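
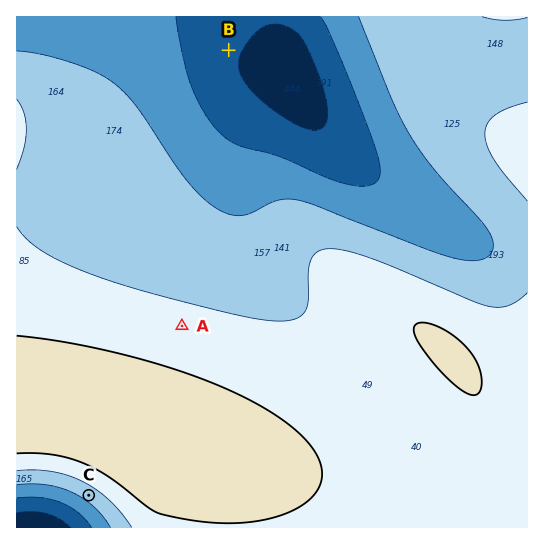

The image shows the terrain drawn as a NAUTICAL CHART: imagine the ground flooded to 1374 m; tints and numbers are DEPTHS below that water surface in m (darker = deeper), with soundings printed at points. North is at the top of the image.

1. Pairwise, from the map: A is higher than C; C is higher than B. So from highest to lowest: A C B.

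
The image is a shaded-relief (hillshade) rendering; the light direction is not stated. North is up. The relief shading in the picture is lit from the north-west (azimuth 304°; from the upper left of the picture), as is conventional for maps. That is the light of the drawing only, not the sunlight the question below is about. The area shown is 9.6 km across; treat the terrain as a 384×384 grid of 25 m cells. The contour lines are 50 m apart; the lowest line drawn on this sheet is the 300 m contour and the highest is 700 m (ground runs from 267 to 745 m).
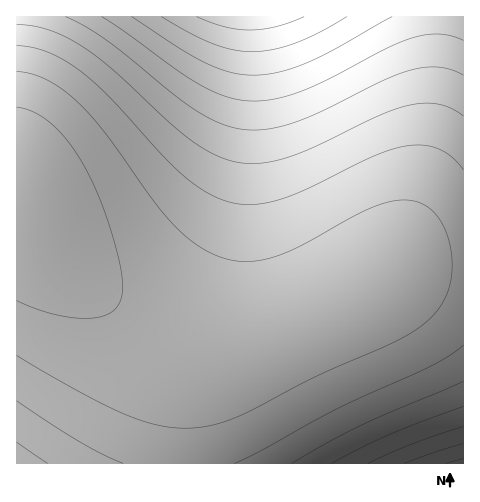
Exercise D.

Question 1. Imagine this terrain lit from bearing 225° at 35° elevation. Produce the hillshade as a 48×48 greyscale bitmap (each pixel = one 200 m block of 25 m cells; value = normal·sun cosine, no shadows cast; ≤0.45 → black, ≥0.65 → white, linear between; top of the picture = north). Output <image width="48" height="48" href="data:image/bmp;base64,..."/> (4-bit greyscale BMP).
<image width="48" height="48" href="data:image/bmp;base64,Qk32BAAAAAAAAHYAAAAoAAAAMAAAADAAAAABAAQAAAAAAIAEAAATCwAAEwsAABAAAAAAAAAAAAAAABEREQAiIiIAMzMzAERERABVVVUAZmZmAHd3dwCIiIgAmZmZAKqqqgC7u7sAzMzMAN3d3QDu7u4A////AN3d3d3d3MzMy7u7u7qqqqu7u7vMzM3d3t3d3d3dzMzMy7u7u7uqq7u7u7zMzM3d3d3d3d3czMzMu7u7u6qqqru7u7vMzMzd3d3d3d3MzMy7u7u7qqqqqqu7u7u8zMzN3d3d3dzMzMu7u7u6qqqqqqq7u7u7zMzMzN3d3czMzLu7u7qqqqqqqqqru7u7vMzMzN3d3MzMy7u7uqqqqqqqqqqru7u7u7zMzN3dzMzMu7u7qqqqqqqqqqqqu7u7u7u7u93czMy7u7uqqqqqqqqqqqqqq7u7u7u7u93MzMu7u7qqqqqqqqqqqqqqqru7u7u7u9zMzLu7u6qqqqqZmZmqqqqqqqq7u7u7qszMy7u7qqqqqZmZmZmZqqqqqqqqqqqqqszMu7u6qqqpmZmZmZmZmqqqqqqqqqqqqszMu7uqqqqZmZmZmZmZmaqqqqqqqqqqmczLu7qqqpmZmZmZmZmZmZqqqqqqqqqpmcy7u6qqqZmZmZmZmZmZmZmqqqqqqqmZmcu7uqqqmZmZiIiIiJmZmZmaqqqqqZmZmLu7qqqZmZmIiIiIiImZmZmZmqqpmZmZiLu6qqmZmYiIiIiIiIiZmZmZmZmZmZmYiLu6qpmZmIiIiIiIiIiJmZmZmZmZmZmIiLuqqZmZiIiIiIiIiIiImZmZmZmZmZiIh7qqmZmYiIiHd3d3iIiIiZmZmZmZmYiId6qqmZiIiId3d3d3eIiIiZmZmZmZmIiId6qpmYiIh3d3d3d3d4iIiJmZmZmZiIiHd6qZmYiId3d3d3d3d3iIiImZmZmZiIiHd6mZmIiHd3d3Zmd3d3eIiIiJmZmIiIh3d5mZiIh3d3ZmZmZnd3eIiIiIiIiIiIh3dpmYiHd3dmZmZmZmd3d4iIiIiIiIiId3ZpmIiHd3ZmZmZmZmZ3d3iIiIiIiIiId3ZpmIh3dmZmZmZmZmZnd3iIiIiIiIiHd3ZoiId3ZmZlVVVVVmZmd3eIiIiIiIiHd3ZoiHd2ZmZVVVVVVWZmd3d4iIiIiIiHd2Zoh3dmZlVVVVVVVVZmZ3d4iIiIiIh3d2Zod3ZmZVVVVERVVVVmZ3d3iIiIiIh3d2Znd2ZmVVVEREREVVVWZnd3eIiIiId3d2Znd2ZVVURERERERFVWZnd3d4iIiId3d2ZndmZVVEREREREREVVZmd3d4iIiId3d2ZnZmVVRERDMzM0REVVZmd3d3iIiHd3dmZmZlVUREMzMzMzRERVVmZ3d3eIiHd3dmZmZVVEQzMzMzMzNERVVmZ3d3d4h3d3dmZWVVREMzMyIiMzM0RFVmZnd3d3d3d3dmZVVURDMzIiIiIjMzRFVWZnd3d3d3d3dmZVVEQzMiIiIiIiMzREVWZnd3d3d3d3dmVVREMzIiIiESIiIzNEVWZnd3d3d3d3dmVURDMiIiEREREiIjNEVVZnd3d3d3d3dmVUQzIiIRERERESIjM0VVZmd3d3d3d3dmVUMyIhERERERERIiM0RVZmd3d4h3d3dmVTMyIhERAAABEREiM0RVZmd3eIiHd3dmVQ=="/>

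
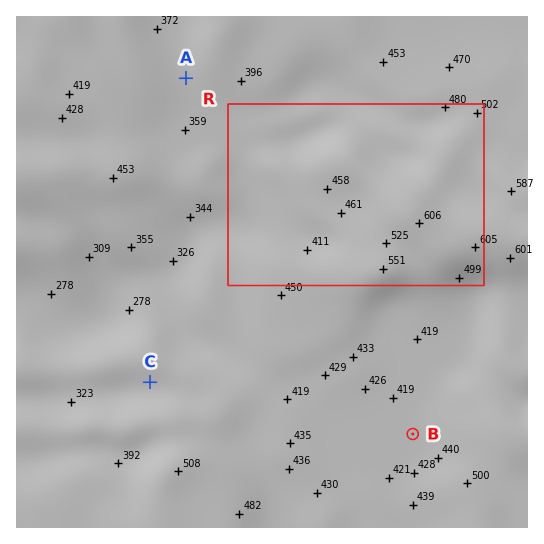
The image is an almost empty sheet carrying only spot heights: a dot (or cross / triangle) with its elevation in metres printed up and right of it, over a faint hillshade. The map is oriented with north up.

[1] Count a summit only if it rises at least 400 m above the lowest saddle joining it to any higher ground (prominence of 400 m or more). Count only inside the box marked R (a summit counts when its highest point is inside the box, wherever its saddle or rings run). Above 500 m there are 0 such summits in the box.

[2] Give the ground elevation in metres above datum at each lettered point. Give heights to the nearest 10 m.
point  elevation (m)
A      370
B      420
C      370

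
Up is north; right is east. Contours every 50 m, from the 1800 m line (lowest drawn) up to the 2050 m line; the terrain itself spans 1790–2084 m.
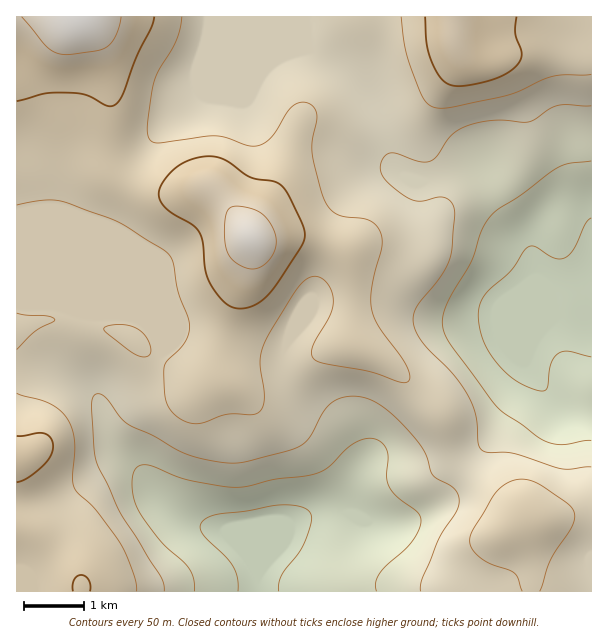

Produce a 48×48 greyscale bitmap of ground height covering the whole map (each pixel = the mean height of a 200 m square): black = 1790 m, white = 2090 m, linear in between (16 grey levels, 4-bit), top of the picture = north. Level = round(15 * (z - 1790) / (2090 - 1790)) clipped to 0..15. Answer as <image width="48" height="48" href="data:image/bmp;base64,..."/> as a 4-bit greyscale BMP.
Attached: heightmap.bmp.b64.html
<image width="48" height="48" href="data:image/bmp;base64,Qk32BAAAAAAAAHYAAAAoAAAAMAAAADAAAAABAAQAAAAAAIAEAAATCwAAEwsAABAAAAAAAAAAAAAAABEREQAiIiIAMzMzAERERABVVVUAZmZmAHd3dwCIiIgAmZmZAKqqqgC7u7sAzMzMAN3d3QDu7u4A////AJmaq6qZdlQyIRAAESIjMzRFZ3d4iIiHd5maqqqYdlQyIQAAESIiMzRFZ3d4iIiHd5maqqqYdUMyEQAAARIiIjNFZneIiIiId5mqqqmXZDIhEAAAABEiIiM0VniJmZmId6qpmZmGUyIRAAAAABERERIjVniJmZmYh6qZmZh1QyEQAAAAAAEREREjRWeJmqqZiKmZmYdkMhEREAAAAAERERIjRVeJmaqZiKmZiIdUIiIRERERERERESI0RVZ4mZmYiKqZiHZTIiIiIzMiIiIREiNFVVZ4iZiHd7qph2VDMjMzREQzMzIiIjNFVmZneId2Zruph2VDMzRFVVVUREMyIjNFZmZmZ2ZlVbu6l2VERFVmZmZmVVQzIjNFZmZmZlVERLu6l1VEVWZ3d3d2ZlVDMzRWZ3ZlVUMzM6qqh1VVZneId3d3dmVURERWd3ZVRDIiIpmZhlVWZ3iIiIiHdmVVRFVniHdUMyIREYiIdlVmd4iZmIiId2ZVVWZ4iHZUMhEREYiHdmZneImZmZmId3ZmZneIiHZDIREREYh3ZmZneIiZmZmId3d3d3iIh2UyEQAREYd3dmZ3iIiZmZmHeIiIiIiIdlMhEAAREYh3d3d4iIiJmZiHeIiJmZiHZUIRAAABEYiHd4iIiIiJmZmIeIiZmZh2VDIQAAAAAIiIiIiIiIiJmZmId4iZmYdlQyEQAAAAAIiIiIiIiIiJmqmYd3iJmIdlQyEQAAAAAIiIiIiIiIiJqqqph3iJmHdlQyEQAAAAAIiIiIiIiIiJq7u6iHiJiHdmVDEQAAAAAIiIiIiIiIiau8zLmIiJmId2ZTIRAAAAAIiIiIiIiIiavM3MqYiZmId3ZUMhEAAAAIiIiIiIiIiazd3cupmZmId3dlQhEQAAAIiIiIiIiIiaze7ty6mZmYd3dlQyEQARAIiIiIiIiJmrze7ty6qZmYd3ZlQyEREREIiIiIiIiZqrze7ty6mZiId2ZlUzIREREIiIiIiJmqu8zd3cuqmIiHdmZmVDMiEREYiIiImZqrvM3d3MupiHd3ZmZlVEMyIREYiIiZmZqrzM3My7qph3dmZVVVVEQzIiIZiJmZmZmrvMzLuqqZh3ZmVVVVREREMyIpmZmZmZmaq8y6qamYh3ZlVVVVREREQzM5mZmZqZmZmqqpmZmYh3ZmVmZVRERFRDM5mZmaqpiIiJmIiImYh3ZmZmZlVERVVERJmqqqqpiHd3h3d4iIh3ZmZndmVVVVVURKqqqqqpiHd3d3d4iIh3ZmZ3d3ZmZmVVVaqqqqqqmHd2ZmZ3iIh3ZmZ3iIh3d2ZlVruqq7u6mHdmZmZneId2ZmZ4mamZiHd2Z7u7u7u6mHdmZmZnd3dmZmd4mru6qZiHeLu8zMy7qIdmZmZmd3ZmZmeJq8y7uqmYiMzN3czLqYd2ZmZmZmZmZneJrMzLu6qZmMzd7t3Lqph2ZmZmZmZnd3eJvMzLu6qZmM3u7u7cuph2ZmZmZmd3d3eKvMzLu6qZmN3u/+7cuph2ZmZmZmd3d3iKvMzLu6qZmA=="/>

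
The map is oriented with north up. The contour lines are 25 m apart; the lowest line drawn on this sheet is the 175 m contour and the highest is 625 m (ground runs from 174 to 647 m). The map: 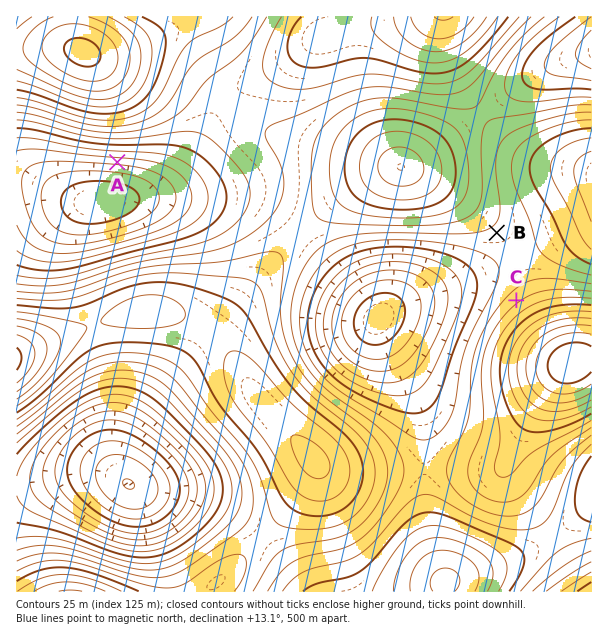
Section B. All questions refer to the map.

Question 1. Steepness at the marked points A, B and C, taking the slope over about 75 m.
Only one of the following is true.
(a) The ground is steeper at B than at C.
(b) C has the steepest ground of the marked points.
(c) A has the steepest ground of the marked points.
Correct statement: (c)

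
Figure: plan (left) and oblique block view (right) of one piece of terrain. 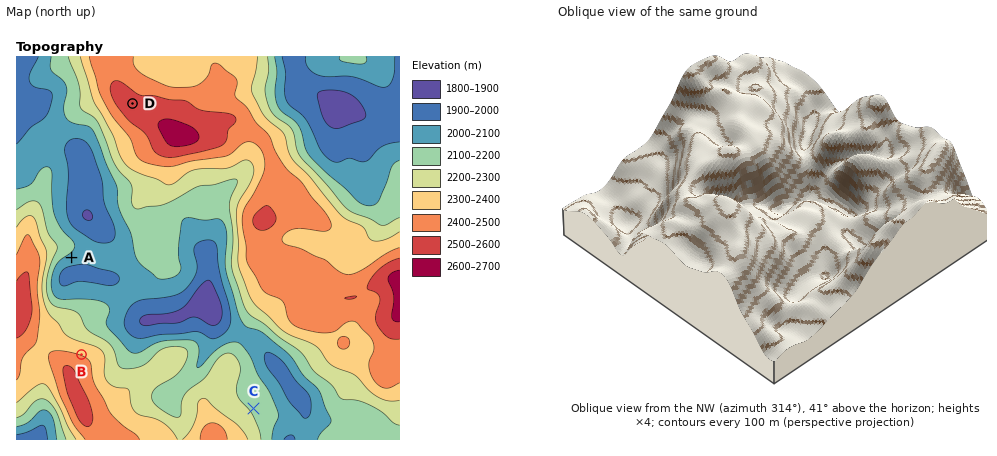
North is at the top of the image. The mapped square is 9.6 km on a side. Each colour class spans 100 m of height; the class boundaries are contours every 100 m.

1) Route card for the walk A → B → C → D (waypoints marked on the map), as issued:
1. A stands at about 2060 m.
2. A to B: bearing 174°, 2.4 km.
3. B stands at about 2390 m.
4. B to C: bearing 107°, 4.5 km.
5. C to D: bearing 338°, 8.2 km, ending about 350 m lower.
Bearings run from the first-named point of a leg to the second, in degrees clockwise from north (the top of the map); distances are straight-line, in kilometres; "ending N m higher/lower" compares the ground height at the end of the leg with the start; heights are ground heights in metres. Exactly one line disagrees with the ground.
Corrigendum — Line 5: it should read "ending about 350 m higher".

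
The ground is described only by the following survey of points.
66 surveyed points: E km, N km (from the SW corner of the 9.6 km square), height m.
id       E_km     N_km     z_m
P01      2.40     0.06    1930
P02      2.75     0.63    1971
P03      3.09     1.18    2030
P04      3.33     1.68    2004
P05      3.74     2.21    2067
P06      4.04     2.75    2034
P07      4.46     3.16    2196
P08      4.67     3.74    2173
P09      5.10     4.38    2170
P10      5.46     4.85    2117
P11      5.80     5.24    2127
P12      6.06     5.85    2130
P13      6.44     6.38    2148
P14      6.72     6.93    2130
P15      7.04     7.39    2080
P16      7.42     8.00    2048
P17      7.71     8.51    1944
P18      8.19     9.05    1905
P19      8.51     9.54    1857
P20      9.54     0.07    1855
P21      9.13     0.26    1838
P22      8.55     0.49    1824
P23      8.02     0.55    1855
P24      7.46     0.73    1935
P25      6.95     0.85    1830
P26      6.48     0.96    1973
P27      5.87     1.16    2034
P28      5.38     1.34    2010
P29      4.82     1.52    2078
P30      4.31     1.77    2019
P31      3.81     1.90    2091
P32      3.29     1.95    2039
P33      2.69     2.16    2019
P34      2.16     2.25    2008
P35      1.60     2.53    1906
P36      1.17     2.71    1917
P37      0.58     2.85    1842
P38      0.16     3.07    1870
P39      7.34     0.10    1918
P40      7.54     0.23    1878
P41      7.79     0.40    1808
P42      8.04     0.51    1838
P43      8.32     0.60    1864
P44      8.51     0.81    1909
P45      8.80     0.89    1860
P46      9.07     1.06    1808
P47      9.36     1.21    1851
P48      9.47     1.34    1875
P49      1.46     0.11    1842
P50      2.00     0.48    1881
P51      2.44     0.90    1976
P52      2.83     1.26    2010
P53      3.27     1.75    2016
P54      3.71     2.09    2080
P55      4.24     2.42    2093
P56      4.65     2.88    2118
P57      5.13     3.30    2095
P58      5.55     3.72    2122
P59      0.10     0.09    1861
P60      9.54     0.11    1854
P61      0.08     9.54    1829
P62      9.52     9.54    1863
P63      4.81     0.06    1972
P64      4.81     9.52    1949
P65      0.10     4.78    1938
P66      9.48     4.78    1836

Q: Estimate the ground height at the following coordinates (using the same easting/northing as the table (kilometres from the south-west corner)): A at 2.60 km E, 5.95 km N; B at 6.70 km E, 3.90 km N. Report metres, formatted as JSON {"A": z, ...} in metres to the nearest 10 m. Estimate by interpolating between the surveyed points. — {"A": 1930, "B": 2060}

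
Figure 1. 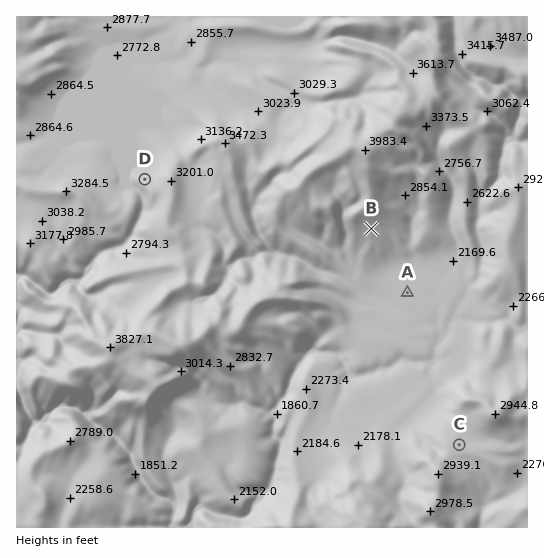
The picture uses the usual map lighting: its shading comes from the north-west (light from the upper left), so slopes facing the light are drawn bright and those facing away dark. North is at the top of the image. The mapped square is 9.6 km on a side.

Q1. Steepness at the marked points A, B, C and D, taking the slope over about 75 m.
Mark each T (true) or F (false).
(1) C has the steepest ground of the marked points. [F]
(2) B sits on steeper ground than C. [T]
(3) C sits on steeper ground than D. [F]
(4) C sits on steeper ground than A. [T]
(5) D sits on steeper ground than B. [F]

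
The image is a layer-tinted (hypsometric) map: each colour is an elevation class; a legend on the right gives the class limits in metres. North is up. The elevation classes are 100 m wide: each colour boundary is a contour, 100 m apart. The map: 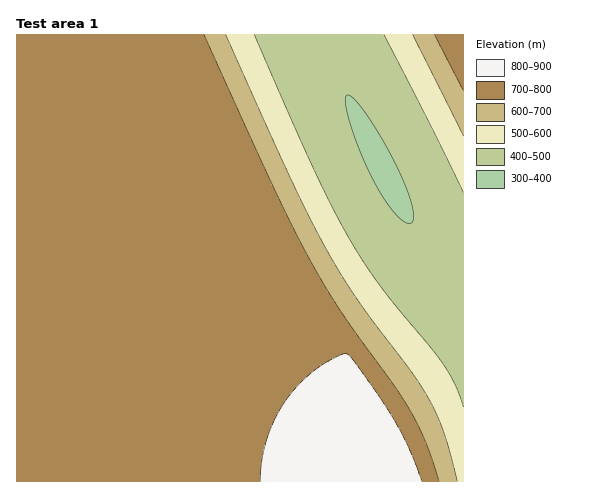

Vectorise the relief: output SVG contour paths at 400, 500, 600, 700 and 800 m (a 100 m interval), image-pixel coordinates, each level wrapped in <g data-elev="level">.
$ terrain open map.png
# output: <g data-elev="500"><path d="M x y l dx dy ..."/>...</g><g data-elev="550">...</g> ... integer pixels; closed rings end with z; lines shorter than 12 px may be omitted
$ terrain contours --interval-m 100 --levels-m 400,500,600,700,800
<g data-elev="400"><path d="M406 223l-8-6-10-13-20-35-11-25-8-24-4-17 2-8 3 1 5 4 13 16 16 27 15 29 10 22 4 18-1 10-2 2z"/></g><g data-elev="500"><path d="M463 407l-7-21-12-20-63-80-18-25-17-29-34-67-58-130"/><path d="M384 35l79 158"/></g><g data-elev="600"><path d="M457 481l-12-45-13-32-19-30-57-76-29-48-36-71-65-144"/><path d="M413 35l50 101"/></g><g data-elev="700"><path d="M439 481l-13-39-16-32-16-24-55-78-36-61-34-69-65-143"/><path d="M435 35l28 56"/></g><g data-elev="800"><path d="M422 481l-13-32-16-31-36-52-7-9-4-4-17 8-17 11-15 15-13 16-10 18-8 20-4 19-2 21"/></g>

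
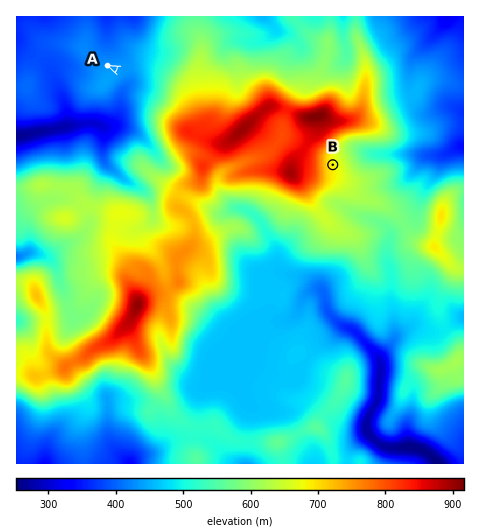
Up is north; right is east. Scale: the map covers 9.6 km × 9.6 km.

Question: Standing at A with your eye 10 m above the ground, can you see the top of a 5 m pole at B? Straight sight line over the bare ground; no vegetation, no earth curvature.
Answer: no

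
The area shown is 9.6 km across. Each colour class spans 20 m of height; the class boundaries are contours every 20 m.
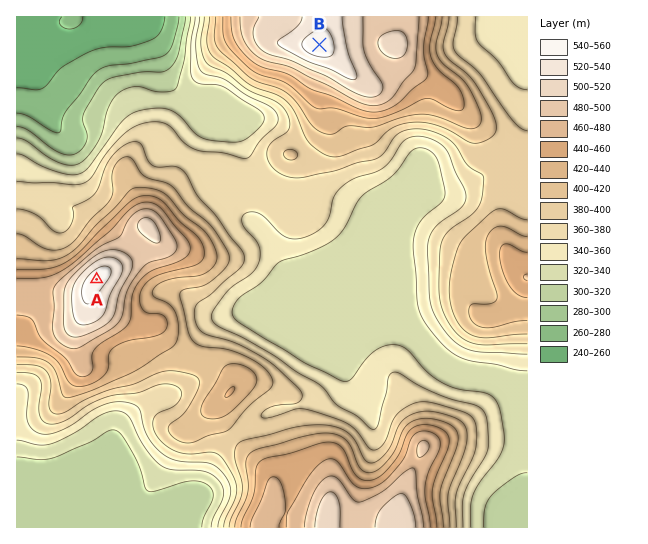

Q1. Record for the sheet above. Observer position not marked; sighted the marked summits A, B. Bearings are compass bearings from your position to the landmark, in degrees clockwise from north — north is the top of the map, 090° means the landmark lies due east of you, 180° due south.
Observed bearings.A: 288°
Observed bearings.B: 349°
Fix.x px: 383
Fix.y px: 372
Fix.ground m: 355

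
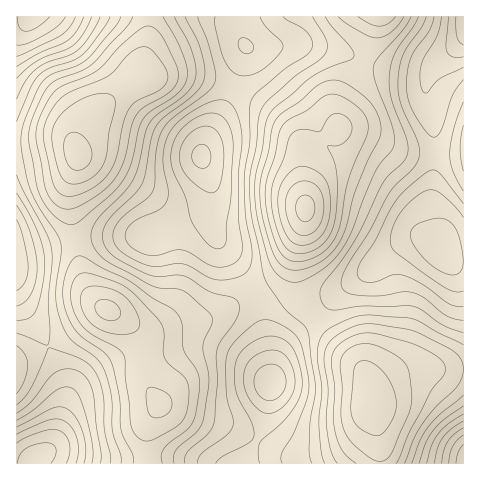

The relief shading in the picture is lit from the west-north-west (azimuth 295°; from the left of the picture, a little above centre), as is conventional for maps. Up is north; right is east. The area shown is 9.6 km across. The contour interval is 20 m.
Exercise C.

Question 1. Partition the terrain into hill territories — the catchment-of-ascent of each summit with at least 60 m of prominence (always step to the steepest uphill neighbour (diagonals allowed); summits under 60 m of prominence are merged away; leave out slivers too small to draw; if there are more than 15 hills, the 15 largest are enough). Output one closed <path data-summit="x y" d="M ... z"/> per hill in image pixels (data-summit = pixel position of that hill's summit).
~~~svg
<path data-summit="306 208" d="M463 16l-224 1 0 14 7 15 0 6-15 43-26 48-3 16 10 29 0 30 4 18 32 44 13 28 8 45 2 28 6-23 11-17 48-46 31-22 16-17 16-11 12-6 12 0 16 8 12 12 13 1z"/><path data-summit="77 154" d="M238 16l-212 0-10 2 1 235 72-15 63-2 36-14 18-11 5-9 1-12-10-31 0-7 29-57 15-43 0-6-7-15z"/><path data-summit="108 311" d="M213 196l-4 12-6 6-51 22-63 2-73 15 1 42 28 45 13 27 7 22-3 25-8 26-4 8-16 11-2 5 212-1 19-37 7-40 0-24-12-64-17-28-25-34-4-18z"/><path data-summit="371 402" d="M423 239l-12 0-28 17-16 17-31 22-48 46-11 17-4 14-10 54-19 38 220-1 0-201-13-3-12-12z"/>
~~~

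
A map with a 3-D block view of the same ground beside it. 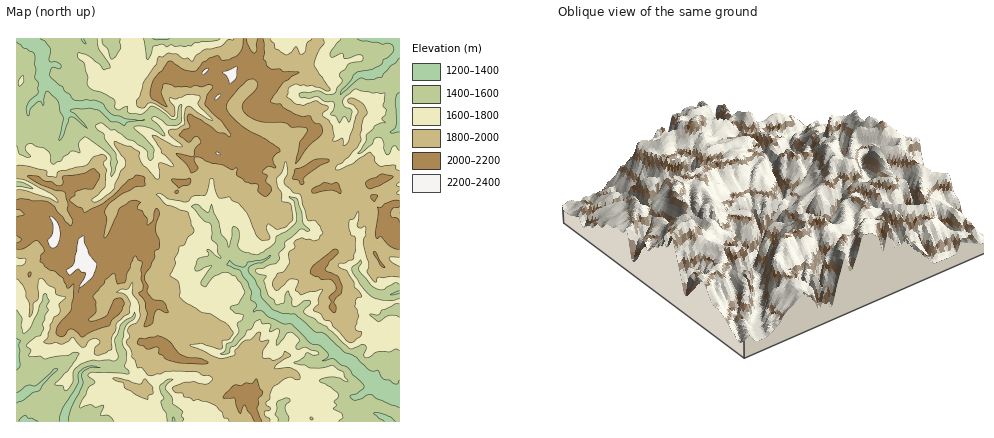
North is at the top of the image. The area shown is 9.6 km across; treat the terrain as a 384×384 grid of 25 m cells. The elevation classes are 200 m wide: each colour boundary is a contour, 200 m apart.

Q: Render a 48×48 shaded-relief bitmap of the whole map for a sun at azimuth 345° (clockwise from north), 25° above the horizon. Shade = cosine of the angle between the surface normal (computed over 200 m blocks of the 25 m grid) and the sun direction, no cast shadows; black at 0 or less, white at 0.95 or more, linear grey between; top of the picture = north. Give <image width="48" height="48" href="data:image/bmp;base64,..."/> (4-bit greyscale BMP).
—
<image width="48" height="48" href="data:image/bmp;base64,Qk32BAAAAAAAAHYAAAAoAAAAMAAAADAAAAABAAQAAAAAAIAEAAATCwAAEwsAABAAAAAAAAAAAAAAABEREQAiIiIAMzMzAERERABVVVUAZmZmAHd3dwCIiIgAmZmZAKqqqgC7u7sAzMzMAN3d3QDu7u4A////ADRWM5cUY1RGQ4JWZEVSQoNDV4moeYhjJ3VGUXojVWVFRHIlUzMzQ0NFmHh3iZZWeal2cSuERmVDNGETQzMkNBESmGU0aamImWmpVAjIRFREREJFVniHdjAARXd3Y0mphkNZpgKpZEepZCm6qarM24MBJYiYU1Z2VXQivHGL3dy5YQR3dWeby5hTR4dSN4dUNIZhSsAKzd1kQQAAACRVZ5iZq7zJmXQjM4REAGUAABlTMxASNqzYRXmWZ4jNuFECM3URAAQhACRDJEWLuojtl1fHRVZpUAMSM3qEAAAEcWRUVYmHdgAN6nScabuVAAEyIkjaQAAAMgh3iJhTIRIF/Zhtx5dAAABDRUC6lgFAAAjLZ3U0VphQvsur2lEABmd5ZlAKvXJ3YgDcdlWJmqqVPeu5lAAANEibyjUJvMQ1mQBJdViru6iYWMpCEjESVVVUm0UEmbhFe5Ijd3iamYUyZ5MAAHhmVVRodWUAVXhUWslDiZd4qoYgBmAAMAepRFeoqlNAEikxE1NHeJdmfKh1RVMgNABoVWkwATMwEgZQEBA4doh4V9yphSeCFkAFhoUAAHkwATFREEMXRFdnpq7ahnrJRWRIppIwAKxiBHVGNEU2QjVUaWfIRr7rhopkUxdUZyaXZ5h5iGZFUzRUEjQ0AAnKmJyzAAZYYQBWZZmYmIdVUzQzIQgVAABsqqrKVEWGAFEDY4mFeHdWdWQzMlUWUxAL3Murh3eTA1Y2hoqTSIdWhmNEVHM0dkMAvsmIdmeER4eIeKmlR5dWhkRWioNhZkQAC0VVZVWIiZh4mom6V6iHl2eIiGNSVlJSBCJGY0V6iHirvGq+tauYmqqGYCREVWOaY0NnU1ZZkqzdtnhq7FrJioURADVUVVNagVRVNFZYuv64Q1QQXqNWRkEAATRENFRGAGUzRVVVi5YSaGQQCdkxN1ZhEzQjIVZlAGh3dmdyEgBa7dy2JNypi4qmJCZDIEUWZDeruGmpVL3b3v/9ZMururuGQgIkViIFmWJGrKe9293Krd3uloeXuqVYYQATekAimKhTKNyL3LmZjMusyRaol0e7hEV3iIYzhlqpcE7HvJiJa7qcxlzLVKqFiJqpd6l3aDJpugbprJqIR6m7ZczGO9lTR6qGiaqWSXEmvFCMnHuIdJq2TMypzL3pSLpomXVDNYhFq5EER0qZdop3q6dJ2pbZy5R5hAABV3mYvKIAE0ipd4mbtwAABAB92ROHYzVWnLZWp4VDREWol3aIYxAQAAMNtBNWeXm7vv2mgnl2RDF4p1MAAERoEDIAJ6IFi6NHicx0jMy4MTJIlVUwAlmJlzAAA6kBaKYAAAAADu3ccGNXVWd2aJiIuzEBADdAJWhQAABVBMzMtoVXeGd3q5h4zZabxjiUE0q4VDeWMDRpu5dXdlVpqZiHzNzN7bvcVmm8u3WJUQADnJlnY2abd6mXu+7N3uzeqXebu6JJqHUyOZl2Z4i6WZmXru7d7v7Mu3abuqQDisyoZZl1SZnFa4iHj//u7//LrGWMuqcAOLzMtw=="/>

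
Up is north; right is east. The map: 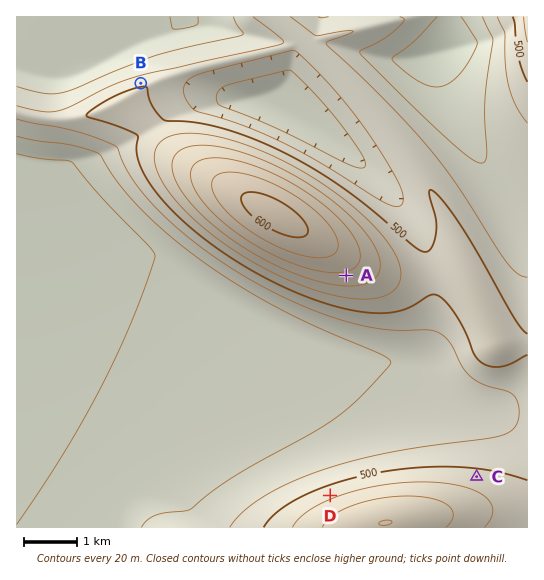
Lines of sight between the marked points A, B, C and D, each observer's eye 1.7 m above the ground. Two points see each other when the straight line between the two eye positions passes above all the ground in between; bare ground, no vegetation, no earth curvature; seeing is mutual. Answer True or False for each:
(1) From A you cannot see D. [False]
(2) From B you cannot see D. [True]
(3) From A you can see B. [False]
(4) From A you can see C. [True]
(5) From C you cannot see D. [True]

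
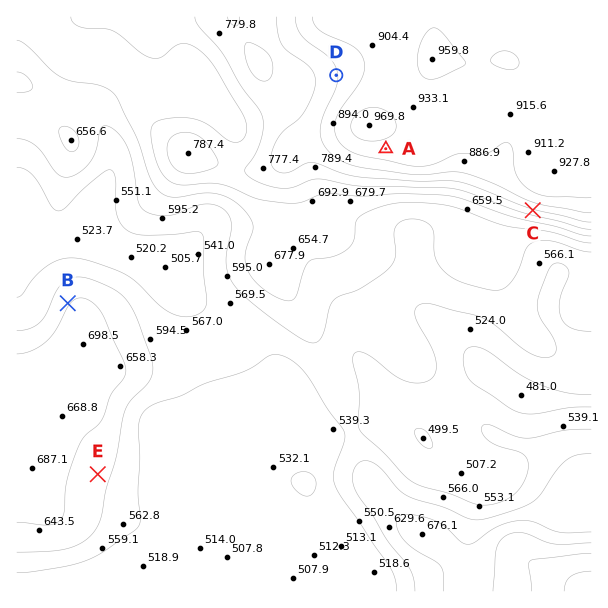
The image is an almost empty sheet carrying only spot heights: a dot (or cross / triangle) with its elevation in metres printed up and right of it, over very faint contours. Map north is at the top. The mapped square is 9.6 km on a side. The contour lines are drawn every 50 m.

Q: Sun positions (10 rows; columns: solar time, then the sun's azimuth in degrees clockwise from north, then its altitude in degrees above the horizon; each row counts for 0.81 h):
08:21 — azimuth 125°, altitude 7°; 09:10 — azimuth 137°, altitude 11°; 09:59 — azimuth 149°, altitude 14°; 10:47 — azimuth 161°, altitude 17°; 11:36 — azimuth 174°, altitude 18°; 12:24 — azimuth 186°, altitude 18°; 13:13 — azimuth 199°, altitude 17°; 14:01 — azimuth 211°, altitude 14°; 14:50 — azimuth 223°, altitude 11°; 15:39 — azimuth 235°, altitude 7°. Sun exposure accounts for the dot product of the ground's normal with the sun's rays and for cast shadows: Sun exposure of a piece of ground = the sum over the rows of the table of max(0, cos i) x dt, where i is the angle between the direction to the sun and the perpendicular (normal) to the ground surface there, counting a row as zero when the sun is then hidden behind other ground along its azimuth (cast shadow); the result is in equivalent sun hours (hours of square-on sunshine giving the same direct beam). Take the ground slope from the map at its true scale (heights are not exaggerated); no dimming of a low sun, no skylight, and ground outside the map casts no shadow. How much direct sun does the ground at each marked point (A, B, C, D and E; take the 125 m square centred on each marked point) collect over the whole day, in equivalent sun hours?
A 2.7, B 1.3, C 4.4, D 1.9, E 2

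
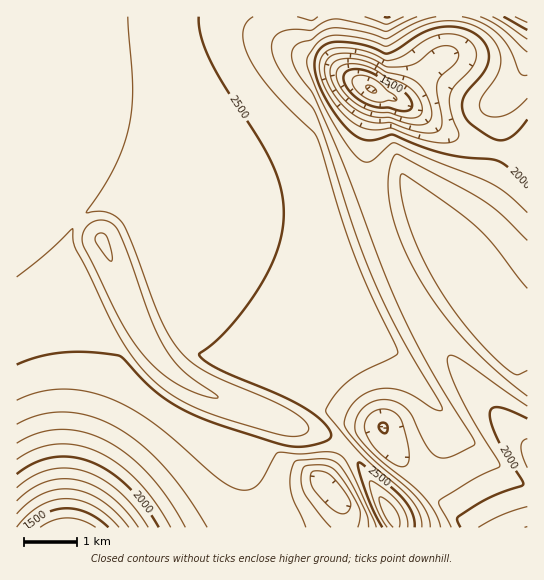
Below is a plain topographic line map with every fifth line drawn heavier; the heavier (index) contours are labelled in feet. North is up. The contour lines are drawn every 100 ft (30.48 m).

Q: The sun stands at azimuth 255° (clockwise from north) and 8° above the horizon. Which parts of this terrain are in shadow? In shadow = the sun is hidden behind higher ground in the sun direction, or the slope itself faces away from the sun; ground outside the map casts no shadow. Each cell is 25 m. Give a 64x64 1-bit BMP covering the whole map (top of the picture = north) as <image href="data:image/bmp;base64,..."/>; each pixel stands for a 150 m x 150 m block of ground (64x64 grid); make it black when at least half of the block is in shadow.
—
<image width="64" height="64" href="data:image/bmp;base64,Qk0+AgAAAAAAAD4AAAAoAAAAQAAAAEAAAAABAAEAAAAAAAACAAATCwAAEwsAAAIAAAAAAAAA////AAAAAAAAAAAAAAD/AAAAAAAAAf+AAAAAAAAB/8AAAAAABAP/wAAAAAAcA/8AAAAAAB4H/gAAAAAAHA/4AQAAAAAAD+AHAAAAAAAfwA4AAAAAAD+AHAAAAAAAfwA4AAAAAAD/AHgAAAAAAf4A8AAAAAAD/AHgAAAAAA4AA8AAAAAAGAAHgAAAAAAAAA8AAAAAAAAADgAAAAAAAAAeAAAAAIAAADwAAAADAAAAeAAAAA4AAAB4AAAAHAAAAPAAAAA4AAAB4AAAADAAAAHgAAAAcAAAA8AAAABgAAAHgAAAAOAAAAeAAAAA4AAADwAAAAHAAAAPAAAAAcAAAB4AAAABgAAAHgAAAAOAAAA+AAAAA4AAADwAAAAHAAAAPAAAAAcAAAB4AAAADgAAAHgAAAAOAAAAeAAAAAwAAADwAAAAAAAAAPAAAAAAAAAA8AAAAAAAAAHwAAAAAAAAAeAAAAAAAAAB4AAAAAAAAAHgAAAAAAAAA+AAAAAAAAAD4AAAAAAAAAPwAAAAAAAAA/HgAAAAAAAD+eAAAAAAAAf94AAAAAAAB//AAAAAAAAH/8AAAAAAAAf/gAAAAAAAD/+AAAAAAAAP/wAAAAAAAA/8AAAAAAAAD/gAAAAAAAAH4AAAAAAAAAcAAAAAAAAABAAAAAAAAAAAAAAAAAAAAAAAAAAAAAAAAAAAAA=="/>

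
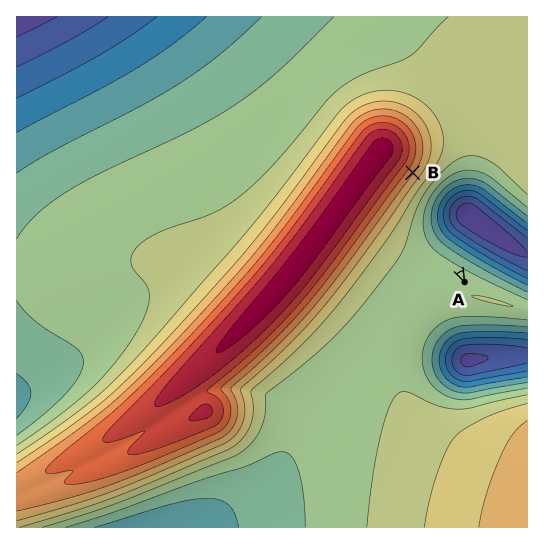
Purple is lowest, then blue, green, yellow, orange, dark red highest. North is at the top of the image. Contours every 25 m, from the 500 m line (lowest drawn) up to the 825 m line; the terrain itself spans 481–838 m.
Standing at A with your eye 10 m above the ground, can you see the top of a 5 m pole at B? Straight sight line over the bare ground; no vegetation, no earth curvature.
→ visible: true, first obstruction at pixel None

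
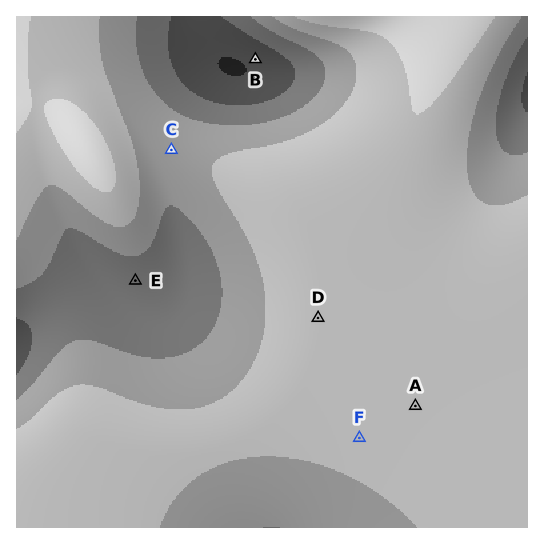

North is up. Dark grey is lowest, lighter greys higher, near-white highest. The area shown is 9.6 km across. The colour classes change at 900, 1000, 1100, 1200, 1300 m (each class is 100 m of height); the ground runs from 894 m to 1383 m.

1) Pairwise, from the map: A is above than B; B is below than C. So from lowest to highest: B C A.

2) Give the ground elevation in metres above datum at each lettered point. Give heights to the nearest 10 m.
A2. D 1260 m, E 1040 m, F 1220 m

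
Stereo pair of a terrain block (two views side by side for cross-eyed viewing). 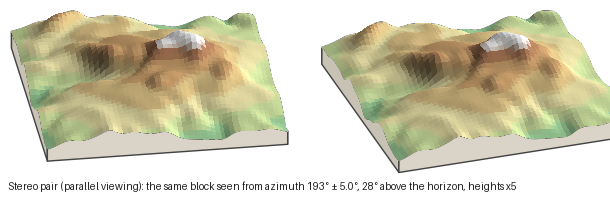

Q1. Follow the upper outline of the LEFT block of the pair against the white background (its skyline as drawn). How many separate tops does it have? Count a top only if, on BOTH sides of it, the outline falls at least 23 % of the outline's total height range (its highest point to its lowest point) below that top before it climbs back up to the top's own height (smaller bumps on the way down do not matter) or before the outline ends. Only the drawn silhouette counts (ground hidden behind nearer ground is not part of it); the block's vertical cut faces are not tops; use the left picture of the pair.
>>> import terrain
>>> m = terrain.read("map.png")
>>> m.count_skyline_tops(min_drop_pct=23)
0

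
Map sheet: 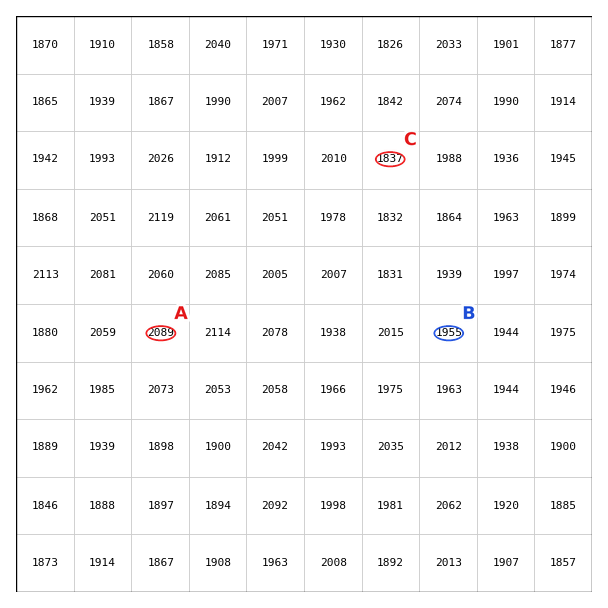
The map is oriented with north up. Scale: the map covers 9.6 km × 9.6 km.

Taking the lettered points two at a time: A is higher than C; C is lower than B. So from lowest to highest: C B A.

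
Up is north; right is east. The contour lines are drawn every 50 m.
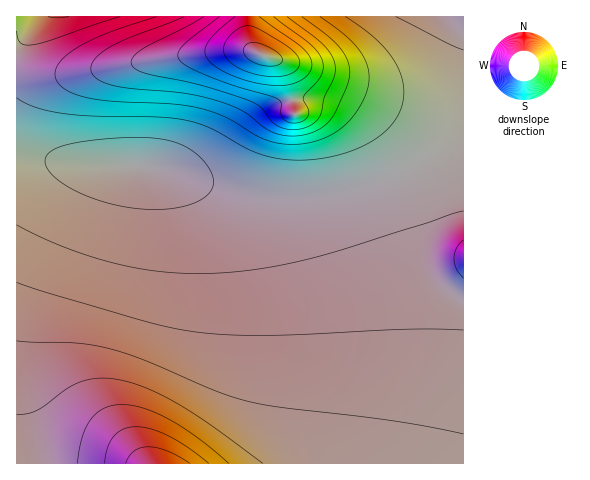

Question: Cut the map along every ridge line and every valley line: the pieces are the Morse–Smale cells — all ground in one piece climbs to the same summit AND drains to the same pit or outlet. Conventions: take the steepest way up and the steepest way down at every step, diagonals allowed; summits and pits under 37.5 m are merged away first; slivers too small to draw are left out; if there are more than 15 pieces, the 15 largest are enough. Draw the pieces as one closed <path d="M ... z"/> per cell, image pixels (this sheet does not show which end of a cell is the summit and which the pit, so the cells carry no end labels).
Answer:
<path d="M25 156l-9 1 1 307 447-1 0-207-20-4-14-10-6-12-10-36-11-25-41 16-35 8-28 4-39 0-35-6-53-20-19-5-73-2z"/><path d="M246 50l-19 0-58 7-102 17-50 0-1 81 64 9 73 2 19 5 53 20 35 6 39 0 28-4 35-8 40-16-4-11-14-21-24-24-21-12-24-9-24-27z"/><path d="M463 16l-215 0-1 15 2 12 8 10 34 12 24 27 38 16 12 10 19 19 20 32 28-17 32-28z"/><path d="M246 16l-229 0-1 58 39 2 160-25 31-1 9 2-7-13z"/><path d="M463 124l-31 28-29 17 27 73 14 10 14 3 6 0z"/>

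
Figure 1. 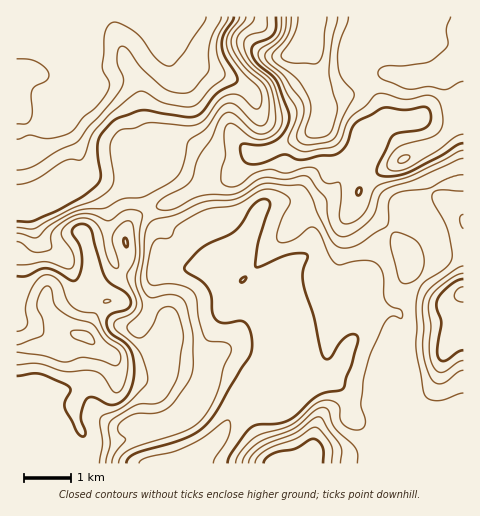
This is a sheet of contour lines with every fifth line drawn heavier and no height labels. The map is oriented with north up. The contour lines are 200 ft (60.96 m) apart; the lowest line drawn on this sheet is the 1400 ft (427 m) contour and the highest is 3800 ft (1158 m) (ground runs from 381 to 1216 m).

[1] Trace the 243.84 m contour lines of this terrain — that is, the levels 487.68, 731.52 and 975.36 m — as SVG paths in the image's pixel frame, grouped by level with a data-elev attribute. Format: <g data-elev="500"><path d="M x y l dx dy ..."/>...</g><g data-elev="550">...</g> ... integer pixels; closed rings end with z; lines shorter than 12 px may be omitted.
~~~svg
<g data-elev="487.68"><path d="M221 17l-11 25-2 29-15 19-5 3-7 0-9-1-7-3-24-21-14-19-3-2-4 0-2 5-1 9 6 16 0 6-3 7-9 13-22 23-13 17-19 8-24 16-16 3"/></g><g data-elev="731.52"><path d="M112 463l3-9 10-14-7-9 0-5 2-3 13-9 24-1 11-5 6-6 14-19 5-13 0-36-8-33-5-4-7-2-23 2-5-4-4-8 0-8 3-20 1-22 2-8 4-5 6-3 19-5 27-12 33-3 27-15 37 1 5 2 6 8 7 19 15 28 7 5 8 1 12-4 26-18 3-5 0-19 2-5 4-3 9-3 24-3 22-10 13-3"/><path d="M357 463l1-9-2-6-21-20-3-5-3-12-6-4-8 3-22 19-27 10-9 5-11 10-4 9"/><path d="M402 283l7 0 9-5 5-9 1-11-3-10-5-7-12-7-9-2-4 4 0 10 7 31z"/><path d="M463 191l-24-1-5 2-2 3 1 7 14 27 5 28-5 9-22 15-6 9-3 14 1 24-1 16 7 46 3 7 6 3 8 1 23-8"/><path d="M246 17l-2 4-11 13-2 11 3 8 8 11 20 18 4 7 3 20-1 10-3 5-3 2-5-1-21-20-5-2-6 1-6 6-13 19-18 12-7 30-5 6-7 6-26 14-20 2-19 9-19 1-11 3-24 13-14 13-19-5"/></g><g data-elev="975.36"><path d="M17 365l19-2 28 8 23-1 8 1 7 4 10 15 5 3 3-2 4-6 4-21-1-8-3-7-18-14-10-21-15-3-8-4-6-7-7-17-4-5-6-3-4 0-5 2-8 9-7 20 1 19-3 4-7 2"/><path d="M104 302l2 1 5-2-5-2z"/><path d="M463 287l-6 3-3 5 2 5 7 2"/><path d="M281 17l0 11-2 7-6 6-13 8-2 6 5 8 17 15 16 30 0 10-8 22 1 4 5 3 6 4 6 1 24-4 6-3 5-6 5-14 4-7 15-12 10-11 4-2 26 6 20-4 7 1 7 6 4 13-1 11-6 8-8 4-25 7-8 5-8 12 0 5 3 3 9 1 11-4 27-16 18-14 8-3"/></g>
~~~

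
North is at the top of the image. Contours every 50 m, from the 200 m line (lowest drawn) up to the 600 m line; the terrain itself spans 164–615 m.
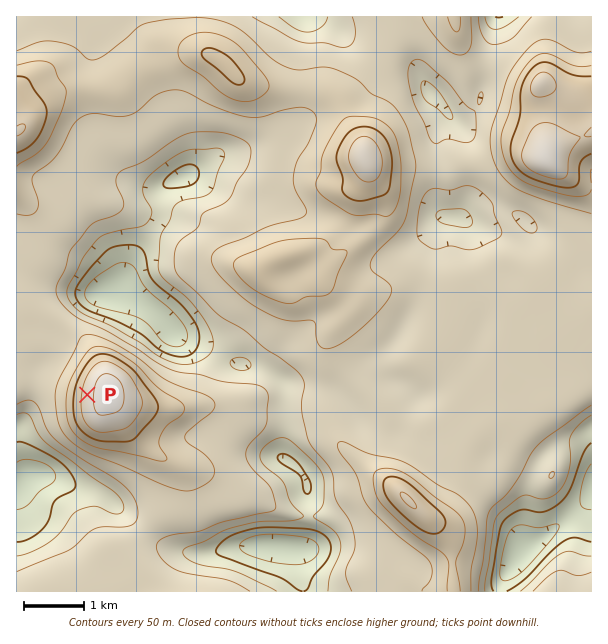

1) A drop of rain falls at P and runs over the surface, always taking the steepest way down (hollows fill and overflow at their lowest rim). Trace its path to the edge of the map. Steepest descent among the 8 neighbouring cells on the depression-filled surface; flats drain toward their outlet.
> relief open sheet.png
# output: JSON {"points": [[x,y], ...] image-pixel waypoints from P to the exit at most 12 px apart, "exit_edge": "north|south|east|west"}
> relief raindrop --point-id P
{"points": [[87, 395], [75, 395], [63, 395], [51, 395], [39, 401], [27, 413], [21, 425], [18, 437], [18, 449], [20, 461], [21, 473], [17, 483]], "exit_edge": "west"}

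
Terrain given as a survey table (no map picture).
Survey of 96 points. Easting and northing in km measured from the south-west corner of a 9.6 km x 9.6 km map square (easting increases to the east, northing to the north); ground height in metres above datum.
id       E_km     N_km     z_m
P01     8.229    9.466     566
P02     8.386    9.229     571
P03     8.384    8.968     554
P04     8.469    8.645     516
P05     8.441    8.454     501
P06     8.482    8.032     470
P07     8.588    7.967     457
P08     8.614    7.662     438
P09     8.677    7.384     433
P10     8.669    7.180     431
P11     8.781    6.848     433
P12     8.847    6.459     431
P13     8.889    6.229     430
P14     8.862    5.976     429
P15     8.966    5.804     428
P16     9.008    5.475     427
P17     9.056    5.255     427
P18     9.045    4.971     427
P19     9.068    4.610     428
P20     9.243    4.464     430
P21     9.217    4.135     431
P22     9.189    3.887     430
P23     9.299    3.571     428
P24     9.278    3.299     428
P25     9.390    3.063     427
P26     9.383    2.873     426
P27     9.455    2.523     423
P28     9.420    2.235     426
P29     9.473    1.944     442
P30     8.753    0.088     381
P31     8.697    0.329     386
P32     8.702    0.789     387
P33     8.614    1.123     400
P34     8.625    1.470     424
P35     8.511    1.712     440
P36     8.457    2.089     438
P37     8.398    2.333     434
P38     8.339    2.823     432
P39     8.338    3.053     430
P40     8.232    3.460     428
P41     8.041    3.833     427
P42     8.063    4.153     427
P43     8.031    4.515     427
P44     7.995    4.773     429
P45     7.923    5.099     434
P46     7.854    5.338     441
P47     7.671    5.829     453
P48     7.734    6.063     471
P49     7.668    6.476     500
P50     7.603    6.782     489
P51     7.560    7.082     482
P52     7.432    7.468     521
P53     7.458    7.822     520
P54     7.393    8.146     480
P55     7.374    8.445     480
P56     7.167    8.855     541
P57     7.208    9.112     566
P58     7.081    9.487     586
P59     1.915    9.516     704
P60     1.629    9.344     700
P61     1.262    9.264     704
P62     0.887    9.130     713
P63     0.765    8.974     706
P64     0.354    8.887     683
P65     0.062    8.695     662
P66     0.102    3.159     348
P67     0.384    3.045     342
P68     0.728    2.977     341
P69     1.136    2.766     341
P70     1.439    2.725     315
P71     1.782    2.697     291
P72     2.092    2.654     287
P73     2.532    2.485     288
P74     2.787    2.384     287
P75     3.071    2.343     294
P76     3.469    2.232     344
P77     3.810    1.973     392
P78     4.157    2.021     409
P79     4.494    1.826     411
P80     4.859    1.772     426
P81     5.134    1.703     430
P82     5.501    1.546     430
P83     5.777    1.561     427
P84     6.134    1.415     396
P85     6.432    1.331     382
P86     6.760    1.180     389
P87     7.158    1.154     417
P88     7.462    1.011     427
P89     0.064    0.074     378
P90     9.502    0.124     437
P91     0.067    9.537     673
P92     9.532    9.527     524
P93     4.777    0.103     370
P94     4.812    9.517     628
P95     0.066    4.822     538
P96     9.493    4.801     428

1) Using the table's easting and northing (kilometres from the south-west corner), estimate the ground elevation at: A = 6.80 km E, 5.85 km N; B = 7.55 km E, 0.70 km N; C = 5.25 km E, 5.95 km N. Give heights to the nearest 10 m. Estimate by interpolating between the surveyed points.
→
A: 530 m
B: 410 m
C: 520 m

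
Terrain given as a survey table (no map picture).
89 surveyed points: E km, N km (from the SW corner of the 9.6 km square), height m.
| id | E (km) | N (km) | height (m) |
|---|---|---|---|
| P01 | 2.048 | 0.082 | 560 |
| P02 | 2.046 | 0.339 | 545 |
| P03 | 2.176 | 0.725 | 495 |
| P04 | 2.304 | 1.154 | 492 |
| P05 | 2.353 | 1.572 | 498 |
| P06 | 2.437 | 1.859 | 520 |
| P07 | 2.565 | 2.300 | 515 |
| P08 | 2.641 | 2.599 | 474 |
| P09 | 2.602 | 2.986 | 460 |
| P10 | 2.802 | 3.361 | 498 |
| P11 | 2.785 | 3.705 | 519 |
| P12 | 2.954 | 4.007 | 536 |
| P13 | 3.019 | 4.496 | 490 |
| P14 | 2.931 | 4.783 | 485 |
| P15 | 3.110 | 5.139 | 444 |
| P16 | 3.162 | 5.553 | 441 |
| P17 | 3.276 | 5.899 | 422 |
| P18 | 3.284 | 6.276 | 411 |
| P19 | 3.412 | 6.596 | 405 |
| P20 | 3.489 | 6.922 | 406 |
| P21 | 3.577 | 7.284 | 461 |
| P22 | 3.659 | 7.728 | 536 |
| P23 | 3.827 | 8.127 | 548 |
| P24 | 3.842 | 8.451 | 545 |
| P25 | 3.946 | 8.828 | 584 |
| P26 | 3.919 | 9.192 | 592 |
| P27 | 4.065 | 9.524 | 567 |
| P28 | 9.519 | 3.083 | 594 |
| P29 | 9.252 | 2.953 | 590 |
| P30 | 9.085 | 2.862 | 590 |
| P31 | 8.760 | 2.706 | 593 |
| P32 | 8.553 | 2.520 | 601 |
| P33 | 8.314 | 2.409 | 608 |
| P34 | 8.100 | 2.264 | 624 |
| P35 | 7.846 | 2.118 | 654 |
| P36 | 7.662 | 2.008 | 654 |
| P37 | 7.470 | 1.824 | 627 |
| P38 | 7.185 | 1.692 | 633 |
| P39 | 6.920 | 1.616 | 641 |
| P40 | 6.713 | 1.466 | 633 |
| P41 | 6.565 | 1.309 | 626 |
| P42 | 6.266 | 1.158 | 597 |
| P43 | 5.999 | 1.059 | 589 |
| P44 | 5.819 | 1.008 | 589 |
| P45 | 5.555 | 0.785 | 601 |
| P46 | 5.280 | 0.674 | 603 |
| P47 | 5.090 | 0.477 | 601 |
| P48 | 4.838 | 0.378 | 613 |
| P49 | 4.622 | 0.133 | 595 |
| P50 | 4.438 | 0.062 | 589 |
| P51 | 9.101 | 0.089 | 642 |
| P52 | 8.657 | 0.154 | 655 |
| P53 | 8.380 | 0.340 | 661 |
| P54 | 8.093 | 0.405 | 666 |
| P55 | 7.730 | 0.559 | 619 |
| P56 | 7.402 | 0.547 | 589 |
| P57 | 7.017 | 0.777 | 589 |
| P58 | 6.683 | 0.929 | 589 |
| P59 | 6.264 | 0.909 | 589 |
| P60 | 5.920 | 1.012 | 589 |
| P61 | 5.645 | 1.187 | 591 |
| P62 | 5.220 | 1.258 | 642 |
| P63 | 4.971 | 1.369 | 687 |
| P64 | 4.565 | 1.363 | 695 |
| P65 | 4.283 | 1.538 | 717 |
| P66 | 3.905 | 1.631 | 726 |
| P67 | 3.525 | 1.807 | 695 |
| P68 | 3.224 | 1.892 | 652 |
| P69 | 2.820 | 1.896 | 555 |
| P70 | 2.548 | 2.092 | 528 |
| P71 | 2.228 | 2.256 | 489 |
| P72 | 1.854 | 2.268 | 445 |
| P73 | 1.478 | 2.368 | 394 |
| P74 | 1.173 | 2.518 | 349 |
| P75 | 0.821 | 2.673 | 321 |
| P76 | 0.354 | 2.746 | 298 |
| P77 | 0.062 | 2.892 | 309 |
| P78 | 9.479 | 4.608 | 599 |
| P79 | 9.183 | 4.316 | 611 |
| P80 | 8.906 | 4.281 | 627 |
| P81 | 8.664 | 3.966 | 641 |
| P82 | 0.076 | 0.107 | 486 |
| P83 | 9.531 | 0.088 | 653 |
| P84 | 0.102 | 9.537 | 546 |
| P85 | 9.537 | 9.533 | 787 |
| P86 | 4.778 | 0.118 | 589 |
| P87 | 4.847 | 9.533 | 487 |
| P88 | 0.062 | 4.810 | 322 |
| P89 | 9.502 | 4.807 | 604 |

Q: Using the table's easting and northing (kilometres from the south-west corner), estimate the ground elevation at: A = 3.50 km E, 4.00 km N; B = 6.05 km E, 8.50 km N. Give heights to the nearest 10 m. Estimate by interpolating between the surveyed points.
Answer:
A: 520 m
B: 530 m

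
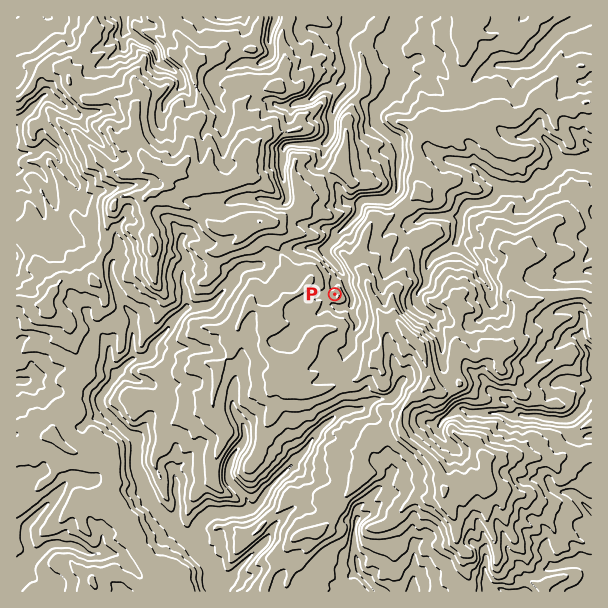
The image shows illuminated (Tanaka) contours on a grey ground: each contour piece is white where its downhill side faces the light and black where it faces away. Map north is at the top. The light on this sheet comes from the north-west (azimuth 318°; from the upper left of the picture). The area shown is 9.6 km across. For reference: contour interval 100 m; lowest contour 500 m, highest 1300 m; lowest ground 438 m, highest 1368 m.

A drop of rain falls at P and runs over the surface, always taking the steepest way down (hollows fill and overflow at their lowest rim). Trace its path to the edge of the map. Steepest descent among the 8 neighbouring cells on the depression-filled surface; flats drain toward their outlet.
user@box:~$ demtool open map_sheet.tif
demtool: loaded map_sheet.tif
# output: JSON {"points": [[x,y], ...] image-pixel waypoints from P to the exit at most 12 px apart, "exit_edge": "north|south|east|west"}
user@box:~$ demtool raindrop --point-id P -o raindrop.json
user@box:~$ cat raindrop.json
{"points": [[335, 294], [333, 282], [341, 270], [330, 258], [327, 246], [338, 234], [350, 222], [359, 210], [365, 200], [377, 200], [389, 198], [398, 188], [398, 176], [399, 164], [399, 152], [396, 141], [384, 131], [375, 119], [378, 107], [390, 95], [399, 83], [399, 71], [395, 59], [390, 47], [396, 35], [401, 23], [402, 17]], "exit_edge": "north"}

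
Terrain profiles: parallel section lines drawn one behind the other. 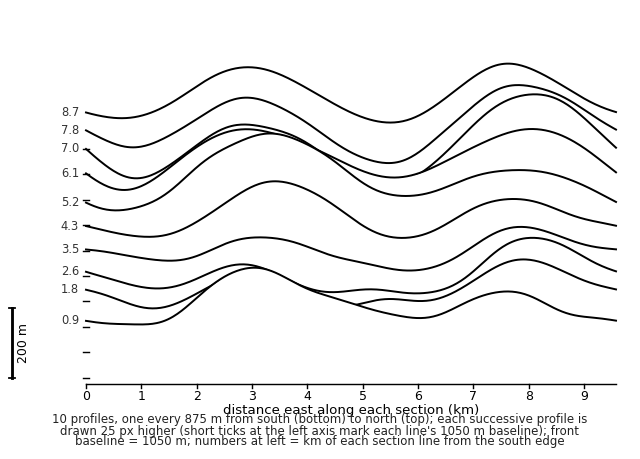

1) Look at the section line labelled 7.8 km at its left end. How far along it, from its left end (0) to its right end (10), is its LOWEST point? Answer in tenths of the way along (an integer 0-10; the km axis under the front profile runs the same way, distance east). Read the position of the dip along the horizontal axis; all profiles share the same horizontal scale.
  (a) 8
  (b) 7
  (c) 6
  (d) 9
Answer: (c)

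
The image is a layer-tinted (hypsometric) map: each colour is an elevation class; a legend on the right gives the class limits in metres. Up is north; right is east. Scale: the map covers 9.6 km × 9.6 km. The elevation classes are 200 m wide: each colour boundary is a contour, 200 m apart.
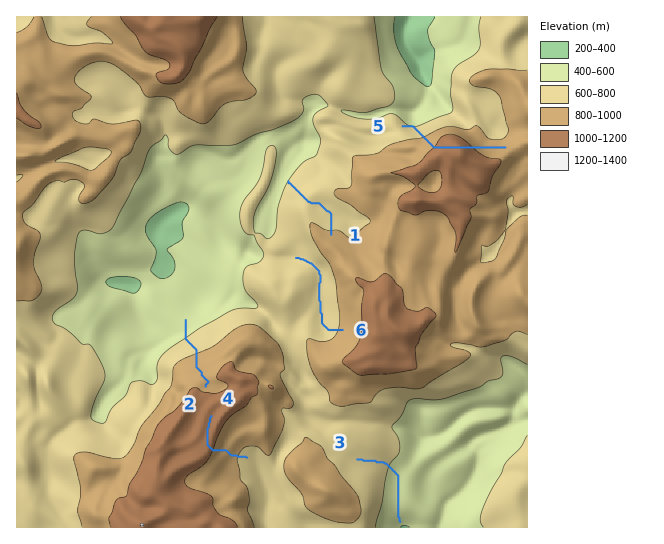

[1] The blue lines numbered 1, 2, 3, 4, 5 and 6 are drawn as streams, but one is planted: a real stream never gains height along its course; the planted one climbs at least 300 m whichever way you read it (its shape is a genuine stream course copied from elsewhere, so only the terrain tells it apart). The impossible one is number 5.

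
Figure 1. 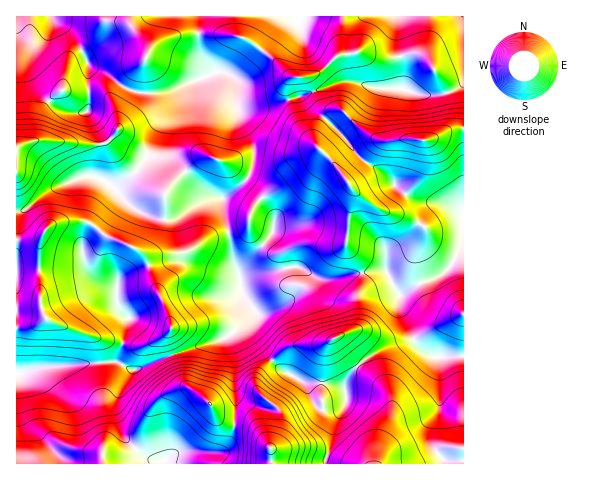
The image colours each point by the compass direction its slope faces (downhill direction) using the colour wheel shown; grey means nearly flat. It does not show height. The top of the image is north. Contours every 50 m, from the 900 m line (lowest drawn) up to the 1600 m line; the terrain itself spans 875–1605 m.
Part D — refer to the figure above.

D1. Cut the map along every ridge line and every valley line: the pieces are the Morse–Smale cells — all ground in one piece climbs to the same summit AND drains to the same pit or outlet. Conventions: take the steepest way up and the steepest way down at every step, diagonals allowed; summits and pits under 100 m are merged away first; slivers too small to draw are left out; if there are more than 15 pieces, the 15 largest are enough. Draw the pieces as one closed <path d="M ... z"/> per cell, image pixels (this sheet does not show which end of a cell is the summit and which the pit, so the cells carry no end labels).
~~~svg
<path d="M463 16l-410 0-3 11-16 15-5 19 0 12 7 15 13 14 22 11 13 0 4-3 1-45 15 7 18 14 18 7 27-1 20-8-9 20-20 23-8 24-7 11-17 18-13 7 13 16 10 7 11 6 18 4 10-1 31-19 16-2 11 62 5 13 34-38 2-19-12-17-12-13-8-3 7-8 4-9 1-19-13-23-4-22 9 5 25-1 70-25 12 0 24 7 23 0 25 7 23-2 10-5 6-6z"/><path d="M252 308l-6 12-21 18-59 19-28 13-7 0-15-9-6 0-69 6-24 7-1 89 309 1 6-18 5-26 10-17-1-13-5-4-11-2-25-2-24-12-28-35-1-9 4-11z"/><path d="M91 176l-9 1-22 8-17 9-19 17-8 0 1 163 24-7 76-6 12-42-11-14 0-22 5-7 14-7 27-8 19 0 31 9 24 2-5-12-11-62-16 2-31 19-17 0-22-9-10-7-15-18z"/><path d="M301 96l-37 11-18 0-9-5 4 22 13 23-1 19-4 9-7 8 8 3 12 13 12 17-2 19-32 35 0 8 52-11 7 0 16 10 8 3 52-10 10 0 2-17 19-9 8-9 12-21 7-8 9-3-22-1-21-12-10-14-27-16-17-22z"/><path d="M353 81l-12 0-36 13-3 3 43 41 17 22 27 16 5 9 10 8 16 9 26 2-13 2-7 8-14 24-6 6-19 9-1 17 14 25 19-12 19-6 7-4 9-11 10-24 0-155-16 10-23 2-25-7-23 0z"/><path d="M52 16l-36 1 1 194 7 0 26-21 32-13 14 0 16 9 5 0 9-6 22-25 10-28 13-12 15-28-3-2-8 5-15 3-26-1-12-6-18-14-15-7-1 45-4 3-13 0-12-5-20-16-10-19 0-12 5-19 16-15 2-5z"/><path d="M299 267l-51 8-8 4 2 14 13 19-4 14 1 9 12 18 20 19 20 10 25 2 11 2 4 3 4-12 13-15 20-12 27-13 0-11-9-21 1-11-15-24-10 0-52 10-8-3z"/><path d="M407 322l2 13-3 4-34 15-11 8-13 15-3 7 1 19-12 21-8 40 118-1 0-3-9-11-5-11 0-12 10-19 0-46-2-4-11-3-12-11z"/><path d="M183 261l-19 0-11 2-16 6-18 11-3 8 2 17 11 14-12 43 14 8 7 0 28-13 57-18 11-7 17-19 1-5-10-15-2-16-3-4-23-3z"/><path d="M463 239l-4 12-14 22-7 4-21 7-17 11 0 13 9 17 6 18 12 11 11 3 2 4 0 46-10 19 0 12 5 11 9 11 1 4 19-1z"/>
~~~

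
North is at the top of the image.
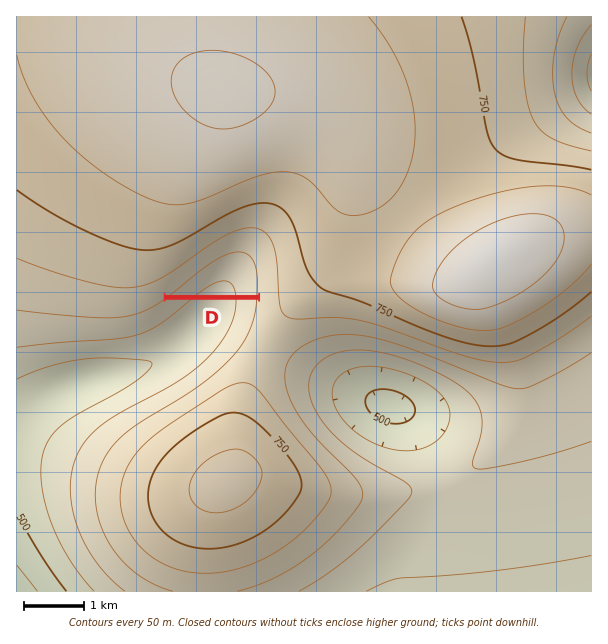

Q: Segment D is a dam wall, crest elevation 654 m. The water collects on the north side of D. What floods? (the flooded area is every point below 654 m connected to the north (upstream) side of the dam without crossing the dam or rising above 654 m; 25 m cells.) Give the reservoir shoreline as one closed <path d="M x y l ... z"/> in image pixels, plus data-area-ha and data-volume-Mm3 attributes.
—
<path d="M245 250l-17 2-12 6-13 8-34 28 89 1 1-23-1-2 0-6-4-6-9-8z" data-area-ha="74" data-volume-Mm3="21.96"/>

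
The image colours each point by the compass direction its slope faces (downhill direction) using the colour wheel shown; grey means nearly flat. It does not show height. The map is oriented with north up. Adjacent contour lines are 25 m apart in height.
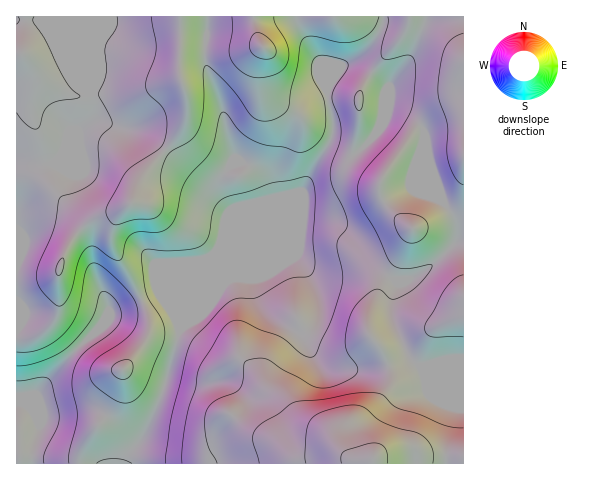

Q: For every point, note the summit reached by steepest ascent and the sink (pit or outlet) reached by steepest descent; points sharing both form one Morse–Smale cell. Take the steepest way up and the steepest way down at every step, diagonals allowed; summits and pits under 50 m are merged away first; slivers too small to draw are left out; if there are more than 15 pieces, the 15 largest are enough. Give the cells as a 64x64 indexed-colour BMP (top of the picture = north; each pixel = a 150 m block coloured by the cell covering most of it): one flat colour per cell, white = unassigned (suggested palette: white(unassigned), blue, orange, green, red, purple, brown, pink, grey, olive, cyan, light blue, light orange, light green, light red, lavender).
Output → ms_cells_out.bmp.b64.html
<image width="64" height="64" href="data:image/bmp;base64,Qk12CAAAAAAAAHYAAAAoAAAAQAAAAEAAAAABAAQAAAAAAAAIAAATCwAAEwsAABAAAAAAAAAA////ALR3HwAOf/8ALKAsACgn1gC9Z5QAS1aMAMJ34wB/f38AIr28AM++FwDox64AeLv/AIrfmACWmP8A1bDFABERERERERERERERERERERERERERERERERERERERERERERERERERERERERERERERERERERERERERERERERERERERERERERERERERERERERERERERERERERERERERERERERERERERERERERERERERERERERERERERERERERERERERERERERERERERERERERERERERERERERERERERERERERERERERERERERERERERERERERERERERERERERERERERERERERERERERERERERERERERERERERERERERERERERERERERERERERERERERERERERERERERERERERERERERERERERERERERERERERERERERERERERERERERERERERERERERERERERERERERERERERERERERERERERERERERERERERERERERERERERERERERERERERERERERERERERERERERERERERERERERERERERERERERERERERERERERERERERERERERERERERERERERERERERERERERERERERERERERERERERERERERERERERERERERERERERERERERERERERERERERERERERERERERERERERERERERERERERERERERERERERERERERERERERERERERERERERERERERERERERERERERERERERERERERERERERERERERERERERERERERERERERERERERERERERERERERERERERERERERERERERERERERERERERERERERERERERERERERERERERERERERERERERERERERERERERERERERERERERERERERERERERERERERERERERERERERERIhERERERERERERERERERERERERERERERERERERERERIiEREREREREREREREREREREREREREREREREREiIREREiIhERERERERERERERERERERERERERERERERESIiIREiIiERERERERERERERERERERERERERERERERESIiIiIiIiIRERERERERERERERERERERERERERERERERIiIiIiIiIiEREREREREREREREREREREREREREREREREiIiIiIiIiIREREREREREREREREREREREREREREREREiIiIiIiIiIiERERERERERERERERERERERERERERERESIiIiIiIiIiIRESERERERERERERERERERERERERERERIiIiIiIiIiIhEREhEREREREREREREREREREREREREREiIiIiIiIiIiIRESIRERERERERERERERERERERERERESIiIiIiIiIiIhEREiERERERERERERERERERERERERESIiIiIiIiIiIiERESIhERERERERERERERERESERERESIiIiIiIiIiIiIhERIiIRERERERERERERERERIhERESIiIiIiIiIiIiIiERESIiEREREREREREREREREiIiEiIiIiIiIiIiIiIiIRERIiIhERERERERERERERESIiIiIiIiIiIiIiIiIiIiERESIiERERERERERERERERIiIiIiIiIiIiIiIiIiIiERERIiIREREREREREREREREiIiIiIiIiIiIiIiIiIiEREREiIiERERERERERERERESIiIiIiIiIiIiIiIiIiIRERESIiIRERERERERERERERIiIiIiIiIiIiIiIiIiIhERESIiIiEREREREREREREREiIiIiIiIiIiIiIiIiIiIRERIiIiIRERERERERERERESIiIiIiIiIiIiIiIiIiIiESIiIiIiERERERERERERERMzMzIiIiIiIiIiIiIiIiIiIiIiIiIREREREREREREREzMzMyIiIiIiIiIiIiIiIiIiIiIiIiERERERERERERETMzMzIiIiIiIiIiIiIiIiIiIiIiIiIhERERERERERERMzMzMyIiIiIiIiIiIiIiIiIiIiIiIiEREREREREREREzMzMzMiIiIiIiIiIiIiIiIiIiIiIiIRERERERERERETMzMzMzIiIiIiIiIiIiIiIiIiIiIiIhERERERERERERMzMzMzMyIiIiIiIiIiIiIiIiIiIiIiEREREREREREREzMzMzMzIiIiIiIiIiIiIiIiIiIiIiIRERERERERERETMzMzMzMiIiIiIiIiIiIiIiIiIiIiIhERERERERERERMzMzMzMyIiIiIiIiIiIiIiIiIiIiIhEREREREREREREzMzMzMzIiIiIiIiIiIiIiIiIiIiIiERERERERERERETMzMzMzMiIiIiIiIiIiIiIiIiIiIiIhERERERERERERMzMzMzMyIiIiIiIiIiIiIiIiIiIiIiIREREREREREREzMzMzMzIiIiIiIiIiIiIiIiIiIiIiIhERERERERERETMzMzMzMiIiIiIiIiIiIiIiIiIiIiIiIhERERERERERMzMzMzMyIiIiIiIiIiIiIiIiIiIiIiIiIREREREREREzMzMzMzIiIiIiIiIiIiIiIiIiIiIiIiIiERERERERETMzMzMzMiIiIiIiIiIiIiIiIiIiIiIiIiIhERERERERMzMzMzMyIiIiIiIiIiIiIiIiIiIiIiIiIiIREREREREzMzMzMzIiIiIiIiIiIiIiIiIiIiIiIiIiIhERERERETMzMzMzMiIiIiIiIiIiIiIiIiIiIiIiIiIiERERERER"/>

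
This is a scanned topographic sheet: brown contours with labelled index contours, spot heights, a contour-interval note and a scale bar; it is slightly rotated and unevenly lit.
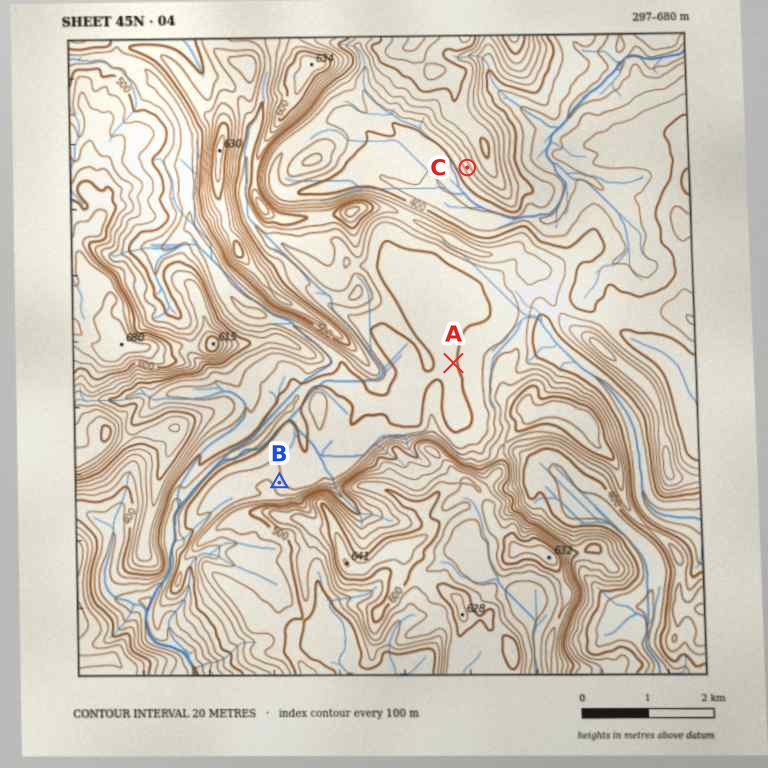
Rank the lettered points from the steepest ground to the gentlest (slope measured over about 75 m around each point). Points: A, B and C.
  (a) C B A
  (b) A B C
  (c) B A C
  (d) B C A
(a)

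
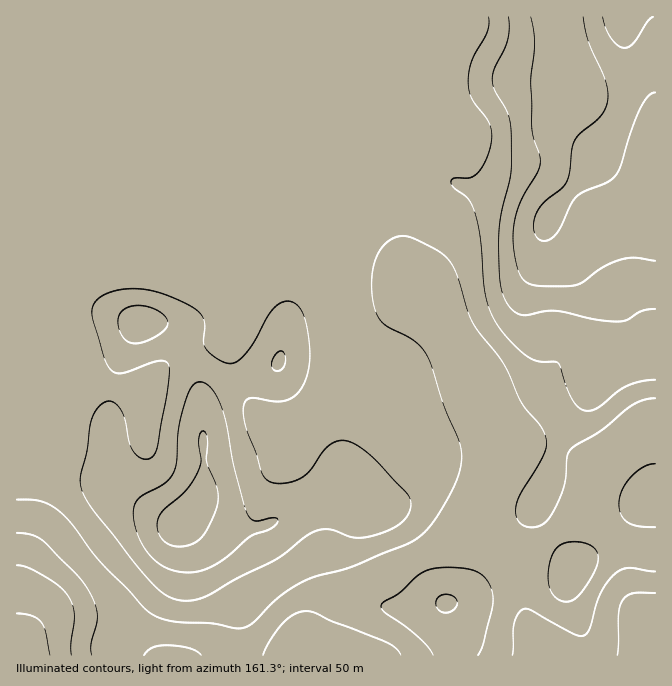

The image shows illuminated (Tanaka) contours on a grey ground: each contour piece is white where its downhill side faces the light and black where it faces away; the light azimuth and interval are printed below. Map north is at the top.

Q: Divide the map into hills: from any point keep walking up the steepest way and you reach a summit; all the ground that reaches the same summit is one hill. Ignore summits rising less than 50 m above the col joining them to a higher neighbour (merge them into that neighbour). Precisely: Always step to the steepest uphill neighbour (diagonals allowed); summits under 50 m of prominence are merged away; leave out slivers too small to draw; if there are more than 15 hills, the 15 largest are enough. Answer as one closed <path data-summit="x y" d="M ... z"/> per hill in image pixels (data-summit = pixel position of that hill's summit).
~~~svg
<path data-summit="185 518" d="M340 16l-324 1 1 639 4-2 7-16 12-12 17-7 21 0 30 5 20 12 22 20 158 0 10-9 18-40 22-23 17-8 17-5 52-27 26 2 23-4 0-34 3-8 0-65-30-75-20-30-35-33-8-20-5-4-14-9-32-8-6-6-12-60 7-47z"/><path data-summit="622 17" d="M655 16l-314 1 0 126-7 47 12 60 6 6 32 8 14 9 5 4 8 20 35 33 20 30 30 75 0 65-3 8 0 34 17 14 11 12 0 17 5 33 15 29 3 9 96 0 3-2 0-19 3-17-15-23-8-41-5-10-14-16-1-21 5-22 13-20 14-12 21-8z"/><path data-summit="140 323" d="M305 256l-193 0-27 10-15 8-9 9-8 17 0 13 6 19 0 25 5 13 4 8 39 6 8 4 7 0 30-12 7-3 6-9 14-10 50-18 7-11 5-25 10-12 19-17 30-13 5 0z"/><path data-summit="447 604" d="M494 543l-24 3-26-2-52 27-17 5-17 8-22 23-18 40-9 8 233 1-1-9-12-20-5-15-3-44-11-12z"/><path data-summit="655 495" d="M655 446l-5 0-15 7-14 12-13 20-5 22 1 21 14 16 5 10 8 41 15 23-4 38 14-1z"/>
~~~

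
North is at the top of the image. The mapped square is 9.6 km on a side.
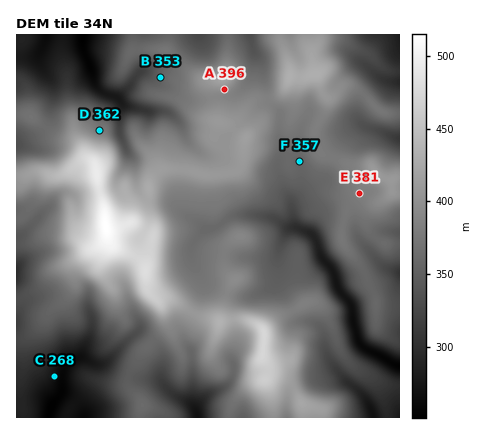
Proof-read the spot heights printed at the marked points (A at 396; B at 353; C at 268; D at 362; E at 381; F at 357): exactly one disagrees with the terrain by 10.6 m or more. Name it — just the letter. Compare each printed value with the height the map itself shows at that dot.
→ D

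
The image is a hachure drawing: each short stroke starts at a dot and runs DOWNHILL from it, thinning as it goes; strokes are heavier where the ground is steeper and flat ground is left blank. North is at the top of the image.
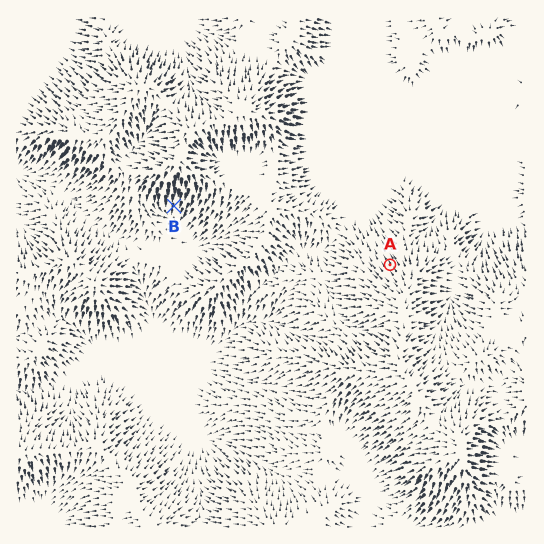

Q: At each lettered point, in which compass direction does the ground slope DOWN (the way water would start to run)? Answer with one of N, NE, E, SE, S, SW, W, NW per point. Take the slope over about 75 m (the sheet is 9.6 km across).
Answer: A NW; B S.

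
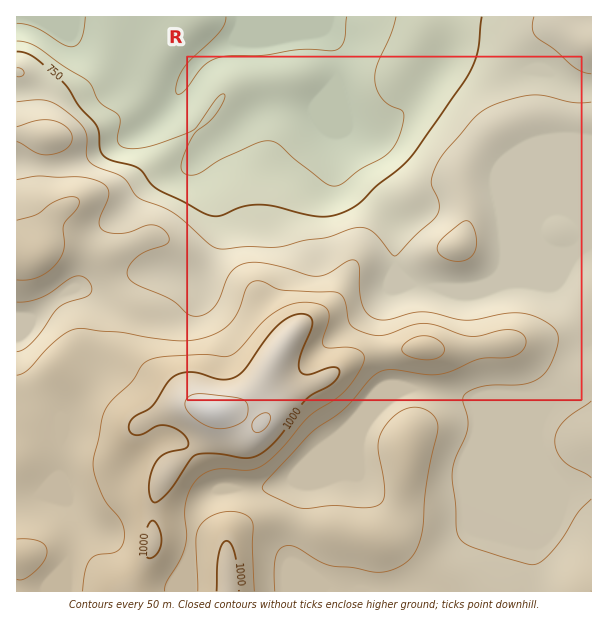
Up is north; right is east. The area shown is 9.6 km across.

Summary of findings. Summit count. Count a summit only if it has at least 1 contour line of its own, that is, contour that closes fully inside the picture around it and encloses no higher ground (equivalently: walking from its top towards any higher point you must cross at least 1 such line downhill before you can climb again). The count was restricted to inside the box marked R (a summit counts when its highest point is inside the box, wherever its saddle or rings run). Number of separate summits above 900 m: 1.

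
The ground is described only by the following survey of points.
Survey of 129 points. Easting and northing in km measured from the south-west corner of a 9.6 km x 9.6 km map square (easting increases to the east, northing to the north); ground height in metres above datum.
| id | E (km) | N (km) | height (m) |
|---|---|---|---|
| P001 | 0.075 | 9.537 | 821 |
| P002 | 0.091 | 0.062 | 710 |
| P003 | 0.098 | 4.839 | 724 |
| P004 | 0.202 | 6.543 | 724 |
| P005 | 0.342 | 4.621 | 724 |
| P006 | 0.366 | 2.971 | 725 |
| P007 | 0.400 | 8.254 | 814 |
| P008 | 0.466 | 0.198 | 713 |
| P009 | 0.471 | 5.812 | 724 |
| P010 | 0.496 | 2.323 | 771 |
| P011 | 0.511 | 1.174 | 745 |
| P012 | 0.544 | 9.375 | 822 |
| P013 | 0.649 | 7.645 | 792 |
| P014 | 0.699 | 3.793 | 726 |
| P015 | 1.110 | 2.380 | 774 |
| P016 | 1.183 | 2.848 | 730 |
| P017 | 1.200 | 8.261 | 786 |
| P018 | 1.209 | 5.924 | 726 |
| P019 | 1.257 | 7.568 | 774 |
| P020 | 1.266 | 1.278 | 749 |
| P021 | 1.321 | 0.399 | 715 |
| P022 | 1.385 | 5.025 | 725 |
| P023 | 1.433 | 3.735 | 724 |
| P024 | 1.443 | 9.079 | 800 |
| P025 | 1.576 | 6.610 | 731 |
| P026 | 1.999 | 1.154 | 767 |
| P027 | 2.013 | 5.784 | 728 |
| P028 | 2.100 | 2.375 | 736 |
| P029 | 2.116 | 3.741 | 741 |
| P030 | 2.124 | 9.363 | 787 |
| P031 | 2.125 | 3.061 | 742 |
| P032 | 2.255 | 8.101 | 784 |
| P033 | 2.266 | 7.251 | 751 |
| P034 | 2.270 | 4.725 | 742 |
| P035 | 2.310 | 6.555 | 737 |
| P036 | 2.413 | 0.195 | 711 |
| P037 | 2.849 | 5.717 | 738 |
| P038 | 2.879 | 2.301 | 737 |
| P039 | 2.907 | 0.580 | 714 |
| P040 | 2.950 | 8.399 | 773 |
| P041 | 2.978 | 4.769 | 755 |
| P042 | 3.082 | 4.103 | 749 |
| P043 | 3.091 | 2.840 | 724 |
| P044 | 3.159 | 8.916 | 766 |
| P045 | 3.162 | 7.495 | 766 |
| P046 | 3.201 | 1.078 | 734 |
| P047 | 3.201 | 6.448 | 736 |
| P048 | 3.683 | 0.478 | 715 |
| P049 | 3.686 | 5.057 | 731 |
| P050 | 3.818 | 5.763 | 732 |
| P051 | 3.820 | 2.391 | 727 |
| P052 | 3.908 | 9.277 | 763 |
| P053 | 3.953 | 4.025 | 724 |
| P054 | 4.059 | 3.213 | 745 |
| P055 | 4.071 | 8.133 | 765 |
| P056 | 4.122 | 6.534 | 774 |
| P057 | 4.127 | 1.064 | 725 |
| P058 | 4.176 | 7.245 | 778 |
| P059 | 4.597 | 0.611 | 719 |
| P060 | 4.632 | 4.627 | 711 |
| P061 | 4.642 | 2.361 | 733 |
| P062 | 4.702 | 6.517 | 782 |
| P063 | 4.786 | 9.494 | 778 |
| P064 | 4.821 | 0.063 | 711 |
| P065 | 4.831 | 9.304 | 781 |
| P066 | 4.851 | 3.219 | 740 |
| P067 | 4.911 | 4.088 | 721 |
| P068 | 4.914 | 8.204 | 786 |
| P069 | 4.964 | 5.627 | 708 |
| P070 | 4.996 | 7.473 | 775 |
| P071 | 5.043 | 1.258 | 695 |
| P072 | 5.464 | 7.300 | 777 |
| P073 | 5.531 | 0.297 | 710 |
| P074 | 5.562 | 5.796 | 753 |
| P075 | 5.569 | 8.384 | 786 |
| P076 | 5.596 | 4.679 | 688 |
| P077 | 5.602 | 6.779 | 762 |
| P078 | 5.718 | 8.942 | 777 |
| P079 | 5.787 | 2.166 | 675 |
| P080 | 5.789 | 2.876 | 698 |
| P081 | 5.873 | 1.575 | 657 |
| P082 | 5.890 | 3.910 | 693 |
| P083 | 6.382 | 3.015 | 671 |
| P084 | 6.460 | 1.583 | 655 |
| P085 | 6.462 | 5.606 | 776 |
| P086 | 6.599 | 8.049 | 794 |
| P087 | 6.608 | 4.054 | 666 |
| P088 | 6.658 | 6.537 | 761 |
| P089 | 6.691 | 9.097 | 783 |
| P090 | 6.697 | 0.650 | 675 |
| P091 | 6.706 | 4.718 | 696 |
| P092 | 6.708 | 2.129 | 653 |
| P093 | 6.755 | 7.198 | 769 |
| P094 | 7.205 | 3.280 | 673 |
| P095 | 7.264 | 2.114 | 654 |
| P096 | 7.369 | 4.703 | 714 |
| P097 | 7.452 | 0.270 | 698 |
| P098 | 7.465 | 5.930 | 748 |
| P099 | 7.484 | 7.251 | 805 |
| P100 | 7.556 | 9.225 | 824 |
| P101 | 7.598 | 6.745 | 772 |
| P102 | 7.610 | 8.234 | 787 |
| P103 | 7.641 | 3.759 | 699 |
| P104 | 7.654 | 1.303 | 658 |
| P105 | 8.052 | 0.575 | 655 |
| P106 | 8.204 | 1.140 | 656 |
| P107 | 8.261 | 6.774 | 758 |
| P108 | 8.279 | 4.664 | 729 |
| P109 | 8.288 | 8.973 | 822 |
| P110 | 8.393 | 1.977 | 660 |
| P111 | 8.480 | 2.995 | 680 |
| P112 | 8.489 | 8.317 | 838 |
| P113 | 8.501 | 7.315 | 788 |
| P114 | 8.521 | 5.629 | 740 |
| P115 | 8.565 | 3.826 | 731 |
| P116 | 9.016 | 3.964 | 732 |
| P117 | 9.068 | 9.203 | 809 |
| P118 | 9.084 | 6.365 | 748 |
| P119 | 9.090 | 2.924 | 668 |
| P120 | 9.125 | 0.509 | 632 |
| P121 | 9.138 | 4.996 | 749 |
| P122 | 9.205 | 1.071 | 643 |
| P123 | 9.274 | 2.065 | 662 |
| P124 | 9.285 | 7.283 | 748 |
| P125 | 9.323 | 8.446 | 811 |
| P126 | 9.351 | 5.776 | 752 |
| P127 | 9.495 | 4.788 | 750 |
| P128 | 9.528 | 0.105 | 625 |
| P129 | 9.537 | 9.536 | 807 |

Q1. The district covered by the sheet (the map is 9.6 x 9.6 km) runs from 624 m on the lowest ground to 844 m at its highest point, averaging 738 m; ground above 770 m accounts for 22.6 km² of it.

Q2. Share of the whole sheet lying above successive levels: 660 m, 94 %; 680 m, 87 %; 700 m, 82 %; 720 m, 72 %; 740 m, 46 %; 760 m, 32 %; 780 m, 16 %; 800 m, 8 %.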